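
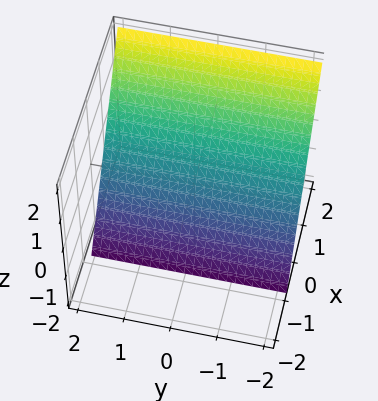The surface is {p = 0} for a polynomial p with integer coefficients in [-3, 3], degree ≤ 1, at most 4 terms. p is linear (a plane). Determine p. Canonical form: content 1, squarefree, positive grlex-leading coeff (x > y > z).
3*x - 2*z - 2

First, the degree is 1 — every cross-section is a straight line — this is a plane.
Then, from the visible intercepts: it misses every integer gridline on the y-axis; it crosses the z-axis at the gridline z = -1.
Finally, together with the visible shape, these determine p as stated.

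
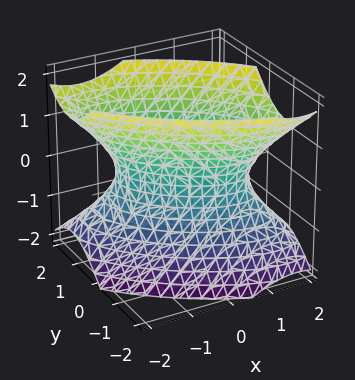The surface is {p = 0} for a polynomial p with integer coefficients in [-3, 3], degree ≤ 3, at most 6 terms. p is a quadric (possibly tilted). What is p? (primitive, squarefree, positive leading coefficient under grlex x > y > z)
2*x^2 + 3*x*y + 3*y^2 - 2*z^2 - 2

(a) Degree: no degree-1 surface has this shape, so deg p = 2.
(b) Reading off the gridlines: no z-intercept at any integer in the box; among the integer gridlines, it crosses the x-axis at x ∈ {-1, 1}.
(c) These observations pin down the coefficients.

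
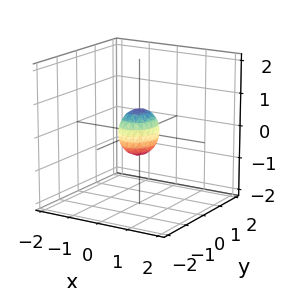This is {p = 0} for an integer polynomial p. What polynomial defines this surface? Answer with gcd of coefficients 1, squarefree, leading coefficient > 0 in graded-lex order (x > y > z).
3*x^2 + 2*y^2 + 2*z^2 - 1

First, the degree is 2 — bounded and convex; a quadric.
Next, symmetries: it's symmetric under y → −y, forcing even powers of y; mirror symmetry x ↦ −x ⇒ only even powers of x; it's symmetric under z → −z, forcing even powers of z.
Finally, assembling these constraints gives the stated polynomial.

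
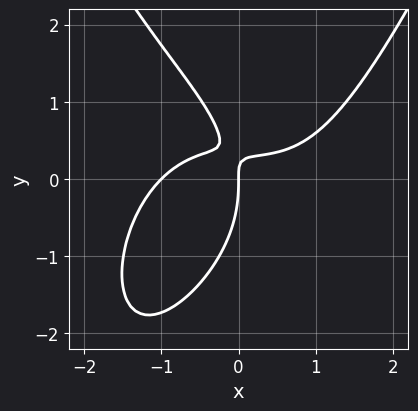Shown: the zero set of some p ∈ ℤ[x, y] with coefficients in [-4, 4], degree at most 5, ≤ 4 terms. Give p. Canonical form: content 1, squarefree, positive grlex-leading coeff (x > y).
1. The degree is 4 — no degree-3 curve has this shape.
2. Checking where it meets the axes: the x-axis gridline crossings are at x ∈ {-1, 0}; one y-axis crossing is at y = 0.
3. Putting this together gives p.

x^4 - y^3 - 3*x*y + x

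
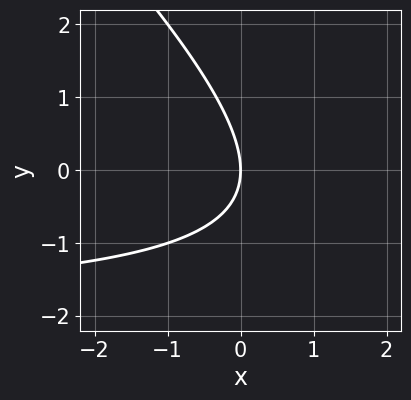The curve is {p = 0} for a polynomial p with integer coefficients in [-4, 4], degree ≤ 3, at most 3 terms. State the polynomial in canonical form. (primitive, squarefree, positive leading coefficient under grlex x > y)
First, degree: no degree-1 curve has this shape, so deg p = 2.
Next, against the integer gridlines: it meets the y-axis at y = 0 (among the integer gridlines); it meets the x-axis at x = 0 (among the integer gridlines).
Finally, matching integer coefficients to the picture gives p.

x*y + y^2 + 2*x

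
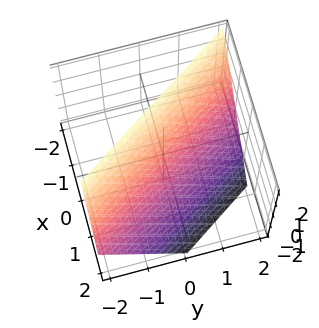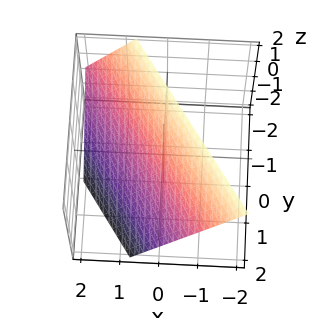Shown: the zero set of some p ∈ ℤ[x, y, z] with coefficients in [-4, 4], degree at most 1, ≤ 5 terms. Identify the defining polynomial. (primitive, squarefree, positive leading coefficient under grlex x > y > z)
3*x + 2*y + 2*z - 2

The degree is 1 — every cross-section is a straight line — this is a plane.
Against the integer gridlines: it crosses the z-axis at the gridline z = 1; one y-axis crossing is at y = 1.
Fitting integer coefficients to these (and the overall shape) gives p.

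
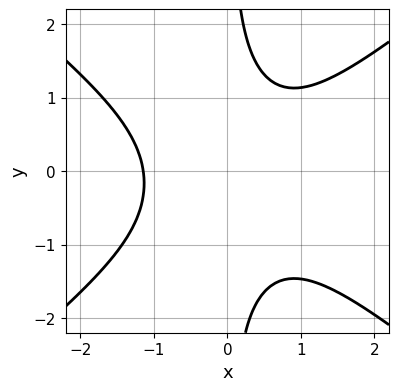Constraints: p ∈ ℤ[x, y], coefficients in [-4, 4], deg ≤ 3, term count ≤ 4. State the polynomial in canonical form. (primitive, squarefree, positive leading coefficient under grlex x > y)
2*x^3 - 3*x*y^2 - x*y + 3

First, the degree is 3 — no degree-2 curve has this shape.
Then, from the axis intercepts and sections: the curve avoids every integer y-axis point in the box.
Finally, matching integer coefficients to the picture gives p.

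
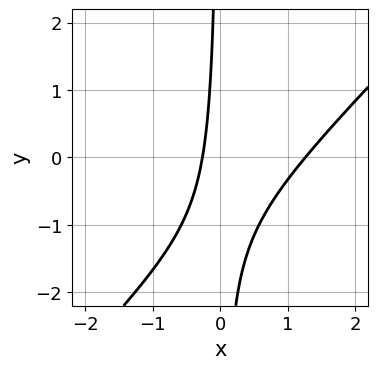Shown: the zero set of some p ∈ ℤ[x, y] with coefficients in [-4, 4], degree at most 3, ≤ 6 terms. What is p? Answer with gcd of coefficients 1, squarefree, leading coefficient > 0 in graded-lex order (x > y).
3*x^2 - 3*x*y - 3*x - 1

(a) deg p = 2.
(b) Checking where it meets the axes: no y-intercept at any integer in the box.
(c) Solving for integer coefficients yields p as stated.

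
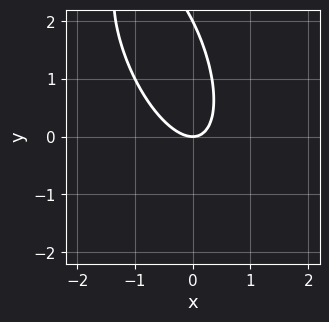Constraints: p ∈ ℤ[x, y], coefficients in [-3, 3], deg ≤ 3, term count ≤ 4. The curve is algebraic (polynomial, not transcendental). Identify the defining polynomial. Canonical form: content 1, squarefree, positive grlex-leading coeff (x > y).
3*x^2 + 2*x*y + y^2 - 2*y

First, deg p = 2.
Next, observable constraints: it crosses the x-axis at the gridline x = 0; among the integer gridlines, it crosses the y-axis at y ∈ {0, 2}.
Finally, assembling these constraints gives the stated polynomial.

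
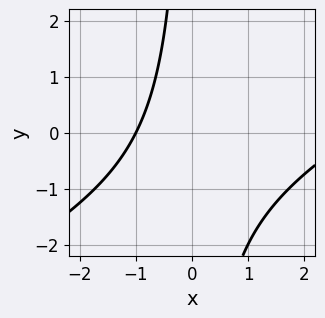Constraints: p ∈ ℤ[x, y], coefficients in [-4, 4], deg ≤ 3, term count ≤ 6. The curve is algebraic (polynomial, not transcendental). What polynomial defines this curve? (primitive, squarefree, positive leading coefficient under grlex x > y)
x^2 - 2*x*y - 2*x - 3

(a) Degree: no degree-1 curve has this shape, so deg p = 2.
(b) Reading off the gridlines: it meets the x-axis at x = -1 (among the integer gridlines); no y-intercept at any integer in the box.
(c) Matching integer coefficients to the picture gives p.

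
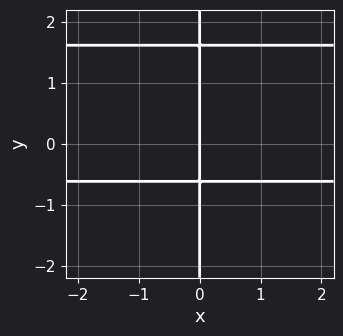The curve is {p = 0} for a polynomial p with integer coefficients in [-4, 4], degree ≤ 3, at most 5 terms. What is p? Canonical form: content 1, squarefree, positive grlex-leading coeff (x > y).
First, degree: the shape is more complex than any degree-2 curve, so deg p = 3.
Next, checking where it meets the axes: every point of the y-axis in the box is on the curve; it meets the x-axis at x = 0 (among the integer gridlines).
Finally, these observations pin down the coefficients.

x*y^2 - x*y - x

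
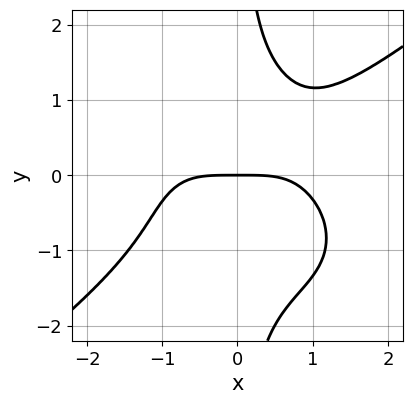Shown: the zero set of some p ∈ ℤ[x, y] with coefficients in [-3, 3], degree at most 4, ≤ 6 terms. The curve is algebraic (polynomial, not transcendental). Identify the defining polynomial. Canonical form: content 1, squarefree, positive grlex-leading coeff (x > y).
x^4 - 2*x*y^3 - x*y^2 + 3*y

First, degree: a generic line meets the curve in up to 4 points, so deg p = 4.
Next, checking where it meets the axes: one y-axis crossing is at y = 0; it meets the x-axis at x = 0 (among the integer gridlines).
Finally, together with the visible shape, these determine p as stated.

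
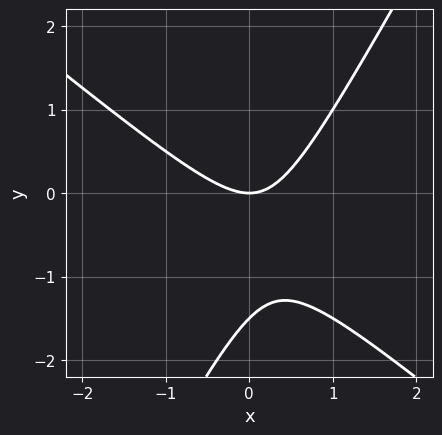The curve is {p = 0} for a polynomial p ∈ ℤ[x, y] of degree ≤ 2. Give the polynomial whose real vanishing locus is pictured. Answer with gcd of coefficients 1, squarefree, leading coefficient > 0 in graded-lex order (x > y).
3*x^2 + 2*x*y - 2*y^2 - 3*y

(a) The degree is 2 — the shape is more complex than any degree-1 curve.
(b) Against the integer gridlines: it crosses the y-axis at the gridline y = 0; one x-axis crossing is at x = 0.
(c) Matching integer coefficients to the picture gives p.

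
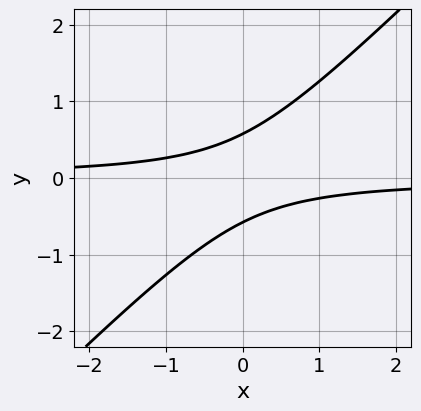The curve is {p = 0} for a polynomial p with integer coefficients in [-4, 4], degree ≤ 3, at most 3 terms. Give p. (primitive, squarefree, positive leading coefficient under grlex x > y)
3*x*y - 3*y^2 + 1

1. deg p = 2.
2. Observable constraints: the curve avoids every integer x-axis point in the box.
3. Fitting integer coefficients to these (and the overall shape) gives p.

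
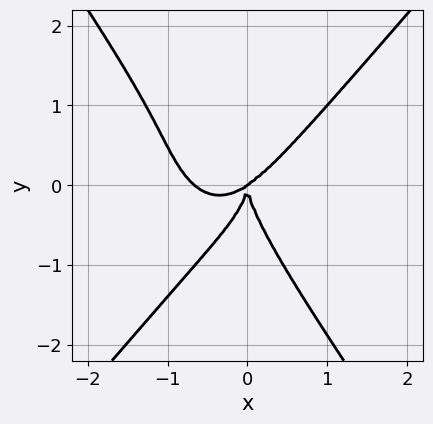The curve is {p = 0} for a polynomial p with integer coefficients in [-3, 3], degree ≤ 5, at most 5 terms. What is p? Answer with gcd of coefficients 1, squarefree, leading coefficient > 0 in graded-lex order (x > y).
deg p = 4. No degree-3 curve has this shape.
From the axis intercepts and sections: it crosses the y-axis at the gridline y = 0; one x-axis crossing is at x = 0.
Putting this together gives p.

3*x^4 - x^3*y - y^4 + 2*x^3 - 3*x^2*y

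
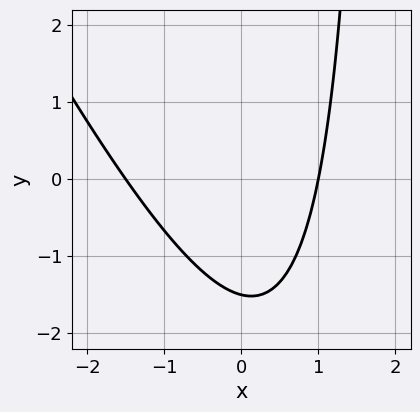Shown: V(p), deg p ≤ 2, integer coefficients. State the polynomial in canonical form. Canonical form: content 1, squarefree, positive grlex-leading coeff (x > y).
2*x^2 + x*y + x - 2*y - 3

deg p = 2.
Reading off the gridlines: it meets the x-axis at x = 1 (among the integer gridlines).
The integer polynomial consistent with all of this is the stated p.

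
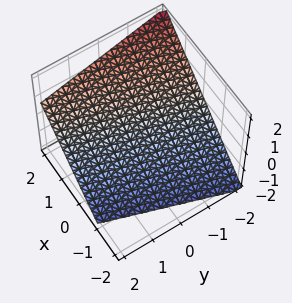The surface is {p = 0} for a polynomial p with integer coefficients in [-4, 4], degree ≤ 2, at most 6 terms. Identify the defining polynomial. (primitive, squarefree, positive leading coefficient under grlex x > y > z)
3*x - y - 3*z - 2

First, degree: every cross-section is a straight line — this is a plane, so deg p = 1.
Next, reading off the gridlines: it crosses the y-axis at the gridline y = -2.
Finally, together with the visible shape, these determine p as stated.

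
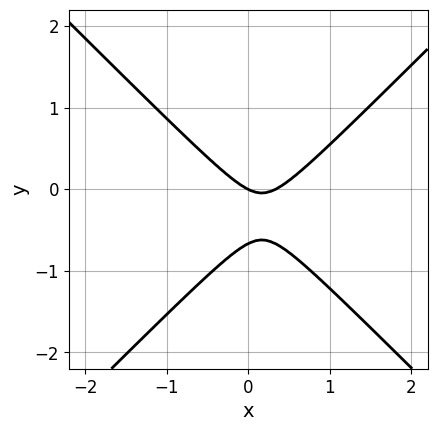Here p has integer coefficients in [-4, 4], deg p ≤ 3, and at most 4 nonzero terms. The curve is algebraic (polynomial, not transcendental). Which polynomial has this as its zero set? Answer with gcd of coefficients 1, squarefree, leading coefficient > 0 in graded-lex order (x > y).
3*x^2 - 3*y^2 - x - 2*y

(a) The degree is 2 — no degree-1 curve has this shape.
(b) Checking where it meets the axes: one x-axis crossing is at x = 0; it crosses the y-axis at the gridline y = 0.
(c) Matching integer coefficients to the picture gives p.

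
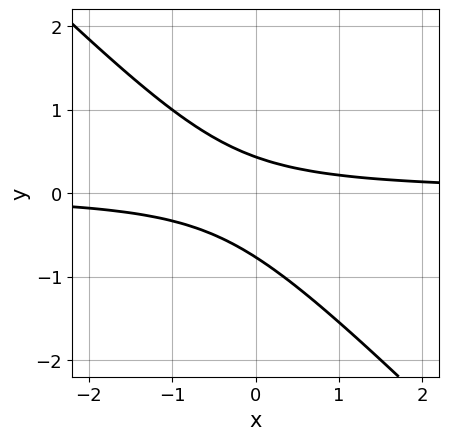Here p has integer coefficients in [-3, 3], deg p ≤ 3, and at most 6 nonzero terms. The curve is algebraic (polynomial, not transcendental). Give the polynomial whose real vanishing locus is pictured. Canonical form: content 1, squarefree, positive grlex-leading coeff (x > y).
(a) The degree is 2 — no degree-1 curve has this shape.
(b) From the visible intercepts: it misses every integer gridline on the x-axis.
(c) These observations pin down the coefficients.

3*x*y + 3*y^2 + y - 1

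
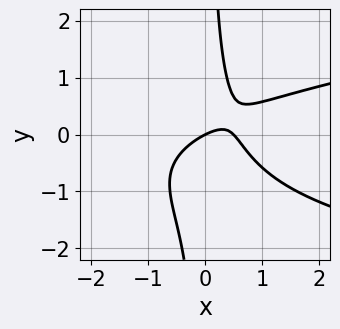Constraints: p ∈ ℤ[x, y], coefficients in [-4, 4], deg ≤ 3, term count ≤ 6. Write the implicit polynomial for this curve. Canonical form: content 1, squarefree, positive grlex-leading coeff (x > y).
3*x*y^2 - 2*x^2 + 2*x*y + x - 2*y

First, the degree is 3 — a generic line meets the curve in up to 3 points.
Next, checking where it meets the axes: it meets the y-axis at y = 0 (among the integer gridlines); one x-axis crossing is at x = 0.
Finally, assembling these constraints gives the stated polynomial.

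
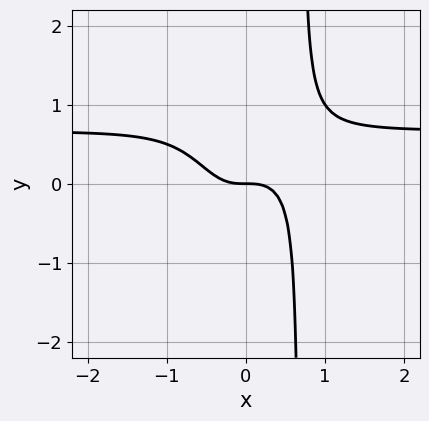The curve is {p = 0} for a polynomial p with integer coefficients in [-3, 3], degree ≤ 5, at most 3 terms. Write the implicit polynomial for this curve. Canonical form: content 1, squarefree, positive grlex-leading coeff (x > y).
(a) Degree: no degree-3 curve has this shape, so deg p = 4.
(b) Observable constraints: it meets the x-axis at x = 0 (among the integer gridlines); it crosses the y-axis at the gridline y = 0.
(c) Solving for integer coefficients yields p as stated.

3*x^3*y - 2*x^3 - y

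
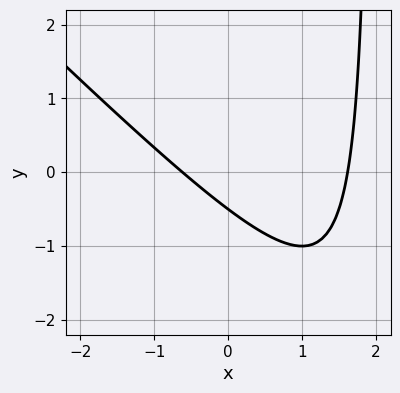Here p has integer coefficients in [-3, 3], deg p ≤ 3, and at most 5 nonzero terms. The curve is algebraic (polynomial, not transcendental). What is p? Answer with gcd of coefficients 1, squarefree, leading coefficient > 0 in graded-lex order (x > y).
x^2 + x*y - x - 2*y - 1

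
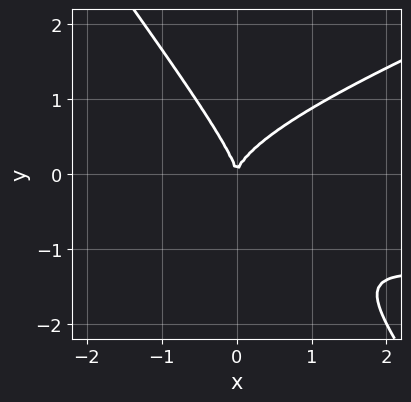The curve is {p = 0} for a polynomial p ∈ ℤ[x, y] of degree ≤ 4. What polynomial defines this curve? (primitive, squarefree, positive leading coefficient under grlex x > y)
First, the degree is 3 — a generic line meets the curve in up to 3 points.
Then, reading off the gridlines: one x-axis crossing is at x = 0; it crosses the y-axis at the gridline y = 0.
Finally, putting this together gives p.

x^2*y - 2*x*y^2 - 2*y^3 + 2*x^2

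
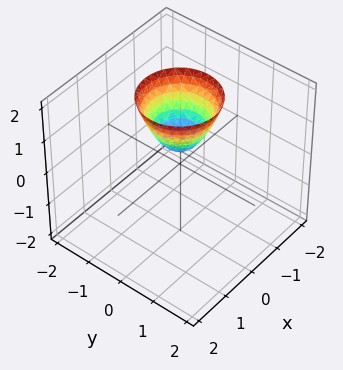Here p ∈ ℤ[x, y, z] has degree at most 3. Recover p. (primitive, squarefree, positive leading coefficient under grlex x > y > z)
1. deg p = 2.
2. Symmetry: every cross-section ⟂ z is a circle, so x, y appear only via x² + y².
3. From the axis intercepts and sections: no y-intercept at any integer in the box; it misses every integer gridline on the x-axis; a circular section at z = 2 has radius exactly 1.
4. The integer polynomial consistent with all of this is the stated p.

3*x^2 + 3*y^2 - 2*z + 1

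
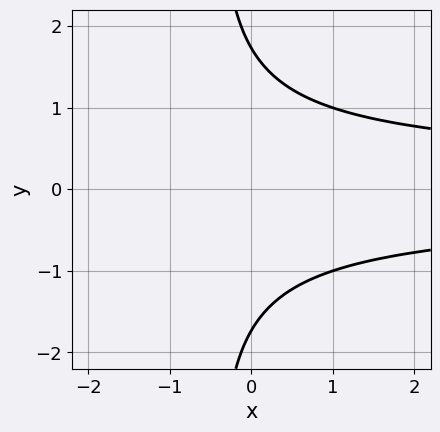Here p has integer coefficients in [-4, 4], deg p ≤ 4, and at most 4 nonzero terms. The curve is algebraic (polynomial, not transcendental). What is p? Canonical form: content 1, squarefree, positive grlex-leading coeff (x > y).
2*x*y^2 + y^2 - 3

(a) deg p = 3. No degree-2 curve has this shape.
(b) Symmetries: it's symmetric under y → −y, forcing even powers of y.
(c) Against the integer gridlines: it misses every integer gridline on the x-axis.
(d) Matching integer coefficients to the picture gives p.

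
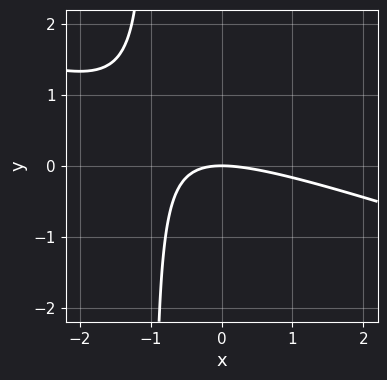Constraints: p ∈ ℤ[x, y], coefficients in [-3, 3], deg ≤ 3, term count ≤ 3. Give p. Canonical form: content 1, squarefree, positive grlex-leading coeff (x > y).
x^2 + 3*x*y + 3*y

1. Degree: a generic line meets the curve in up to 2 points, so deg p = 2.
2. From the axis intercepts and sections: it meets the x-axis at x = 0 (among the integer gridlines); one y-axis crossing is at y = 0.
3. Putting this together gives p.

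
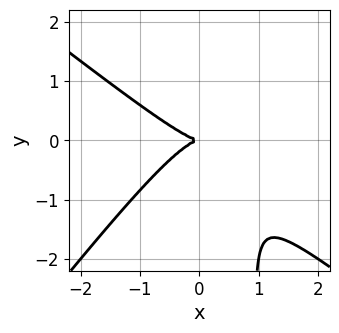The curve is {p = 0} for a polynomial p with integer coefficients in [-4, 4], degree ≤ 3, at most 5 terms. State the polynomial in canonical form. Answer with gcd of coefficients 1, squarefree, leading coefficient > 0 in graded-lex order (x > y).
2*x^3 + x^2*y - 2*x*y^2 + 2*y^2

Degree: no degree-2 curve has this shape, so deg p = 3.
From the axis intercepts and sections: it crosses the y-axis at the gridline y = 0; one x-axis crossing is at x = 0.
Putting this together gives p.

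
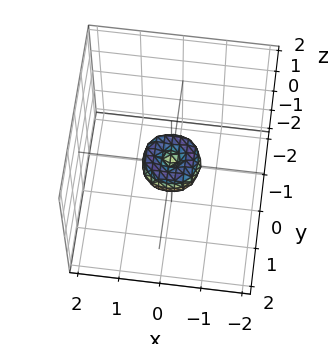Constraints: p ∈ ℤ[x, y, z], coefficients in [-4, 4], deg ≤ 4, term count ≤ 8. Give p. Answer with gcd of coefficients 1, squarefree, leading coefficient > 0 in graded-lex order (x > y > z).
2*x^4 + 4*x^2*y^2 + 2*y^4 - x^2 - y^2 + z^2

(a) Degree: the shape is more complex than any degree-3 surface, so deg p = 4.
(b) Symmetries: the z-axis is an axis of rotation, so x and y enter only as x² + y².
(c) From the axis intercepts and sections: it crosses the y-axis at the gridline y = 0; one x-axis crossing is at x = 0.
(d) The integer polynomial consistent with all of this is the stated p.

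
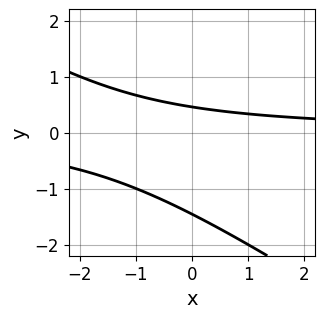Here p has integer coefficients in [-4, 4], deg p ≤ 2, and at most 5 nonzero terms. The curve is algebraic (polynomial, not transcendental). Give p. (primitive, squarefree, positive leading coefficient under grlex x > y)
2*x*y + 3*y^2 + 3*y - 2

1. The degree is 2 — a generic line meets the curve in up to 2 points.
2. Against the integer gridlines: it misses every integer gridline on the x-axis.
3. Solving for integer coefficients yields p as stated.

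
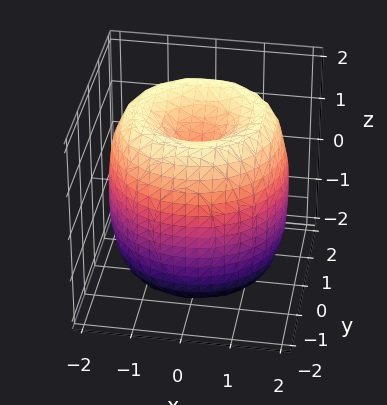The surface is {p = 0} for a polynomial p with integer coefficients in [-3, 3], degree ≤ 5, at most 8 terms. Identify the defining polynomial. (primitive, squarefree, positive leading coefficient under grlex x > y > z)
x^4 + 2*x^2*y^2 + y^4 - 3*x^2 - 3*y^2 + z^2 - 1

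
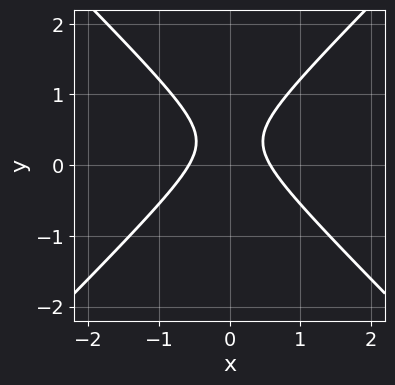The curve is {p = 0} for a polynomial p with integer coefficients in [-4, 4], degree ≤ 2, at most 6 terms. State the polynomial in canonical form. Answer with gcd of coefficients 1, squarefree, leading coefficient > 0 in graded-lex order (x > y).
3*x^2 - 3*y^2 + 2*y - 1

deg p = 2. A generic line meets the curve in up to 2 points.
Symmetries: mirror symmetry x ↦ −x ⇒ only even powers of x.
Observable constraints: no y-intercept at any integer in the box.
Assembling these constraints gives the stated polynomial.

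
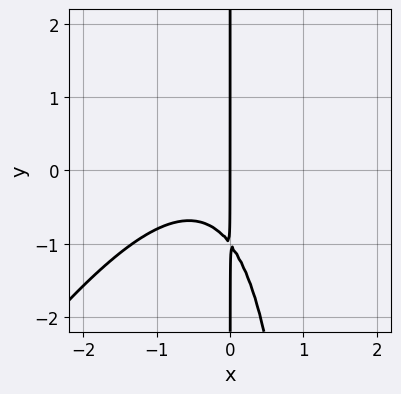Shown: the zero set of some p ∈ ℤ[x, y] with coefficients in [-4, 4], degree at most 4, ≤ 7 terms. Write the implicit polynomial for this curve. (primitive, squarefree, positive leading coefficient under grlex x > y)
3*x^3 - 2*x^2*y + 2*x^2 + 3*x*y + 3*x

Degree: no degree-2 curve has this shape, so deg p = 3.
From the axis intercepts and sections: the visible y-axis segment lies entirely on the curve; it crosses the x-axis at the gridline x = 0.
Assembling these constraints gives the stated polynomial.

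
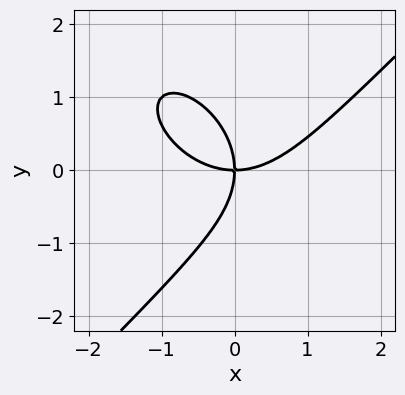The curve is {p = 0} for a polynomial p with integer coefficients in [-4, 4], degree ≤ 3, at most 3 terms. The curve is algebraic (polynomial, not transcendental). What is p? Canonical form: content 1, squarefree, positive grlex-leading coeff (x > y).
(a) Degree: no degree-2 curve has this shape, so deg p = 3.
(b) From the axis intercepts and sections: one y-axis crossing is at y = 0; one x-axis crossing is at x = 0.
(c) Putting this together gives p.

x^3 - y^3 - 2*x*y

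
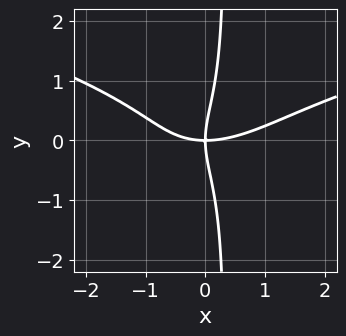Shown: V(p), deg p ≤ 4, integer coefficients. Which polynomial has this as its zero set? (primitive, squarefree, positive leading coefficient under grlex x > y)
1. deg p = 4.
2. Against the integer gridlines: it crosses the x-axis at the gridline x = 0; it crosses the y-axis at the gridline y = 0.
3. Solving for integer coefficients yields p as stated.

3*x*y^3 - x^3 + x^2*y - y^3 + 3*x*y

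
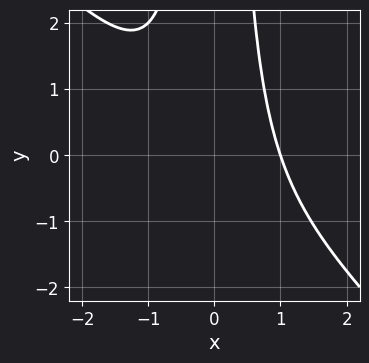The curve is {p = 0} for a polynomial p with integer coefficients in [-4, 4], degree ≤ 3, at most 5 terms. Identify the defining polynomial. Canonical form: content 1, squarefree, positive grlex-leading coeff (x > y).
x^3 + x^2*y - 1

The degree is 3 — the shape is more complex than any degree-2 curve.
Reading off the gridlines: it misses every integer gridline on the y-axis; it crosses the x-axis at the gridline x = 1.
The integer polynomial consistent with all of this is the stated p.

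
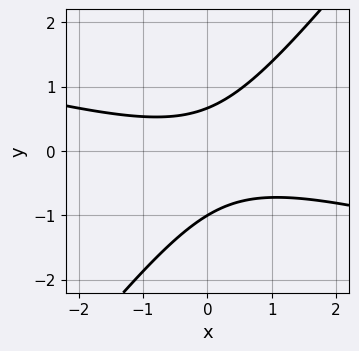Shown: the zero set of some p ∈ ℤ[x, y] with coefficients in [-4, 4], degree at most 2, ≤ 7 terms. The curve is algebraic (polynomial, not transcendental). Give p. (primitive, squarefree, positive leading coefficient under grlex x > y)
x^2 + 3*x*y - 3*y^2 - y + 2

(a) Degree: a generic line meets the curve in up to 2 points, so deg p = 2.
(b) Against the integer gridlines: it meets the y-axis at y = -1 (among the integer gridlines); no x-intercept at any integer in the box.
(c) Together with the visible shape, these determine p as stated.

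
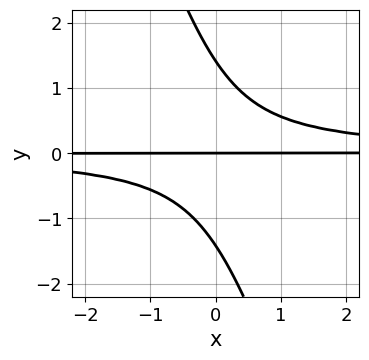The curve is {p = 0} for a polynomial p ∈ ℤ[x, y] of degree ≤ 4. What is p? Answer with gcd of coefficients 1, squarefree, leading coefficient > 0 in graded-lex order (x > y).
3*x*y^2 + y^3 - 2*y

Degree: no degree-2 curve has this shape, so deg p = 3.
Observable constraints: it crosses the y-axis at the gridline y = 0; the visible x-axis segment lies entirely on the curve.
Assembling these constraints gives the stated polynomial.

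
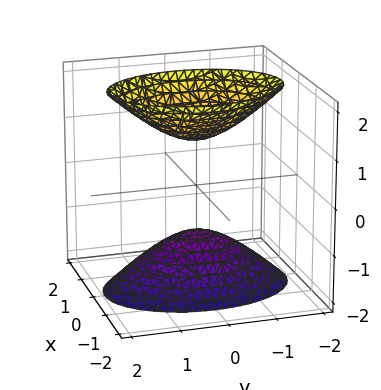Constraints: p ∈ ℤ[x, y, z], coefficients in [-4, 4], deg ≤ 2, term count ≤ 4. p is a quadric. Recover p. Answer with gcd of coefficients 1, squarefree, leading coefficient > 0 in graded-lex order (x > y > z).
(a) I count 2 distinct pieces. Treating them together as one polynomial.
(b) Degree: two sheets facing apart; a quadric, so deg p = 2.
(c) Symmetries: the x ↦ −x reflection is a symmetry, so x appears only in even powers; it's symmetric under z → −z, forcing even powers of z; the y ↦ −y reflection is a symmetry, so y appears only in even powers.
(d) From the visible intercepts: no x-intercept at any integer in the box; the z-axis gridline crossings are at z ∈ {-1, 1}.
(e) Together with the visible shape, these determine p as stated.

2*x^2 + y^2 - z^2 + 1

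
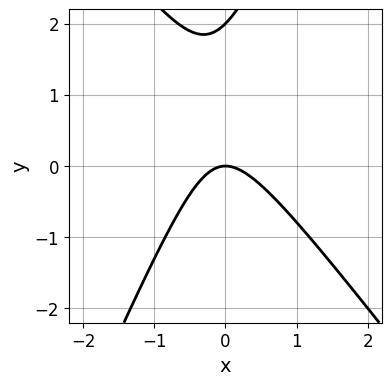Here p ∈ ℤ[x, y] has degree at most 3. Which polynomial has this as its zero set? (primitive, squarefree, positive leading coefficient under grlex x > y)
3*x^2 + x*y - y^2 + 2*y

deg p = 2.
From the visible intercepts: it meets the x-axis at x = 0 (among the integer gridlines); the y-axis gridline crossings are at y ∈ {0, 2}.
These observations pin down the coefficients.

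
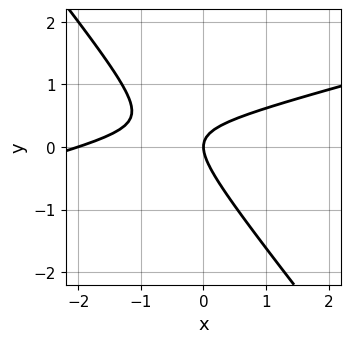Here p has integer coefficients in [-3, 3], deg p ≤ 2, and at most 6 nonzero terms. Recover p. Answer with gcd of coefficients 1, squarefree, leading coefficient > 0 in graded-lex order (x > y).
The degree is 2 — the shape is more complex than any degree-1 curve.
From the axis intercepts and sections: the x-axis gridline crossings are at x ∈ {-2, 0}; one y-axis crossing is at y = 0.
Solving for integer coefficients yields p as stated.

x^2 - 3*x*y - 3*y^2 + 2*x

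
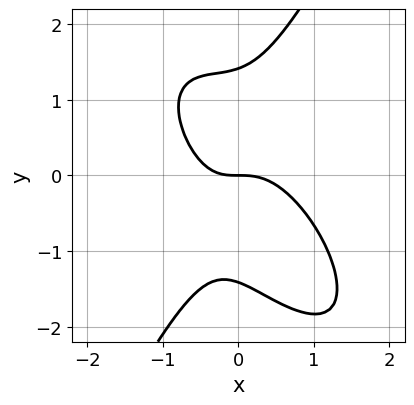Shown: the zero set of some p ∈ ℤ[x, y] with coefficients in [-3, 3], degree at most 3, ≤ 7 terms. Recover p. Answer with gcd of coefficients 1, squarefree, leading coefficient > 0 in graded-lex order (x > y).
3*x^3 + 2*x^2*y - y^3 + x*y + 2*y

First, the degree is 3 — the shape is more complex than any degree-2 curve.
Then, against the integer gridlines: one y-axis crossing is at y = 0; one x-axis crossing is at x = 0.
Finally, assembling these constraints gives the stated polynomial.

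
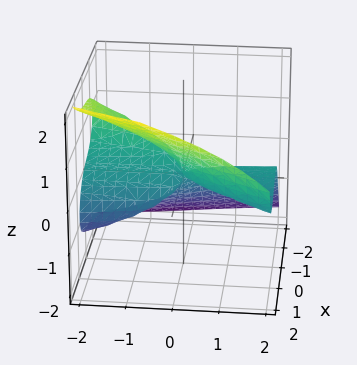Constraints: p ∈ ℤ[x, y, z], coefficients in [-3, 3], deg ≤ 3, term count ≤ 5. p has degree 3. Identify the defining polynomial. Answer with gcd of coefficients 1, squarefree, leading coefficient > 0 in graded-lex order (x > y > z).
2*x^3 - x^2*y - 3*z^3 - x*y - 3*y*z

First, degree: no degree-2 surface has this shape, so deg p = 3.
Then, checking where it meets the axes: every point of the y-axis in the box is on the surface; one x-axis crossing is at x = 0; one z-axis crossing is at z = 0.
Finally, the integer polynomial consistent with all of this is the stated p.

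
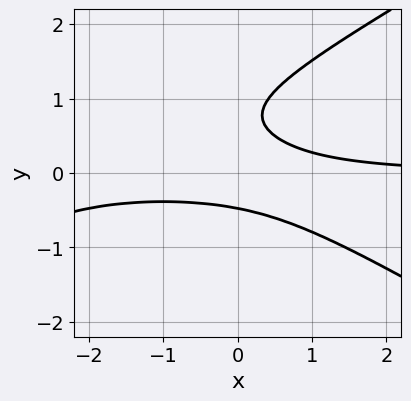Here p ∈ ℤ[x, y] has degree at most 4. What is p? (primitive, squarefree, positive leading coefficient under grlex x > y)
(a) The degree is 3 — a generic line meets the curve in up to 3 points.
(b) Checking where it meets the axes: the curve avoids every integer x-axis point in the box.
(c) Together with the visible shape, these determine p as stated.

x^2*y - 3*y^3 + 2*x*y + 3*y^2 - 1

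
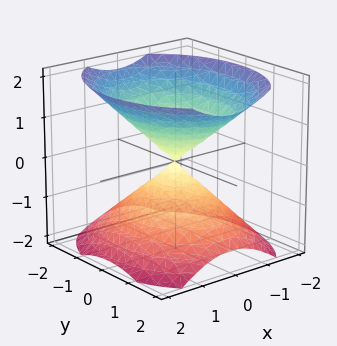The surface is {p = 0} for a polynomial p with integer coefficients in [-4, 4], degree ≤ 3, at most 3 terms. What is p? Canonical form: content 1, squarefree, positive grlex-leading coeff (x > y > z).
3*x^2 + 2*y^2 - 3*z^2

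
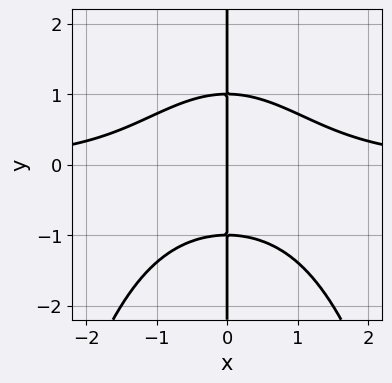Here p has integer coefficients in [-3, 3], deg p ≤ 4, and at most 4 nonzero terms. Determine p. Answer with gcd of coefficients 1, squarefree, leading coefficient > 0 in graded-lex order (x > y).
First, degree: the shape is more complex than any degree-3 curve, so deg p = 4.
Then, checking where it meets the axes: one x-axis crossing is at x = 0; the visible y-axis segment lies entirely on the curve.
Finally, together with the visible shape, these determine p as stated.

2*x^3*y + 3*x*y^2 - 3*x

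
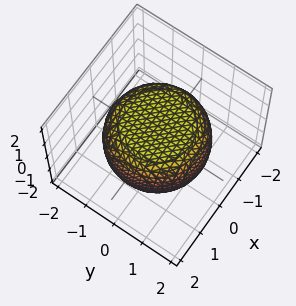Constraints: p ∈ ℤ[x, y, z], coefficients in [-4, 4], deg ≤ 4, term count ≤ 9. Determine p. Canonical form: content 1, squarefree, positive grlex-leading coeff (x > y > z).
x^4 + 2*x^2*y^2 + y^4 - x^2 - y^2 + 3*z^2 - 3

(a) The degree is 4 — the shape is more complex than any degree-3 surface.
(b) Symmetry: the z-axis is an axis of rotation, so x and y enter only as x² + y².
(c) Checking where it meets the axes: a circular section at z = -1 has radius exactly 1; among the integer gridlines, it crosses the z-axis at z ∈ {-1, 1}.
(d) The integer polynomial consistent with all of this is the stated p.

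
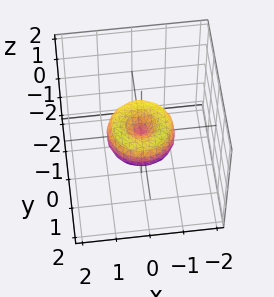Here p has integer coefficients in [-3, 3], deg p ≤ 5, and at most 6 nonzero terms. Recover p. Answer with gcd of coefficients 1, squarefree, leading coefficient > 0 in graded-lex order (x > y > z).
First, degree: no degree-3 surface has this shape, so deg p = 4.
Then, symmetry: every cross-section ⟂ z is a circle, so x, y appear only via x² + y².
Then, from the axis intercepts and sections: among the integer gridlines, it crosses the x-axis at x ∈ {-1, 0, 1}; one z-axis crossing is at z = 0; a circular section at z = 0 has radius exactly 1; the y-axis gridline crossings are at y ∈ {-1, 0, 1}.
Finally, solving for integer coefficients yields p as stated.

x^4 + 2*x^2*y^2 + y^4 - x^2 - y^2 + z^2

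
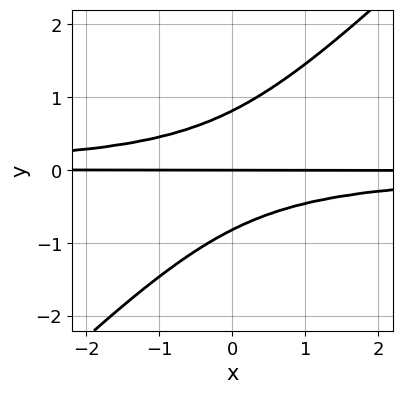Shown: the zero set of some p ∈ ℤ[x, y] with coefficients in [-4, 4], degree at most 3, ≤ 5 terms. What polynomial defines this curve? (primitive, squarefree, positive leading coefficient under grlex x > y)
(a) The degree is 3 — the shape is more complex than any degree-2 curve.
(b) Checking where it meets the axes: every point of the x-axis in the box is on the curve; it meets the y-axis at y = 0 (among the integer gridlines).
(c) The integer polynomial consistent with all of this is the stated p.

3*x*y^2 - 3*y^3 + 2*y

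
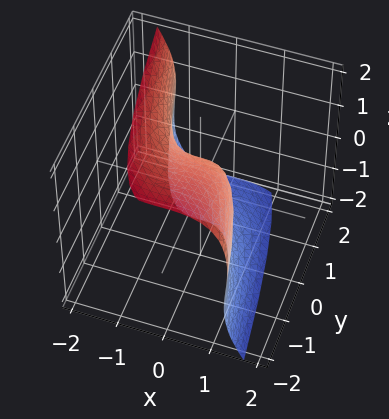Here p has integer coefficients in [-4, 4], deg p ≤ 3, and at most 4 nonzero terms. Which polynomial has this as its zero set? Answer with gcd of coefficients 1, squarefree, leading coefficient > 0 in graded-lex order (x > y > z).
First, the degree is 3 — no degree-2 surface has this shape.
Next, observable constraints: the z-axis gridline crossings are at z ∈ {-1, 0, 1}; one y-axis crossing is at y = 0.
Finally, assembling these constraints gives the stated polynomial.

3*x^3 + z^3 + 3*y - z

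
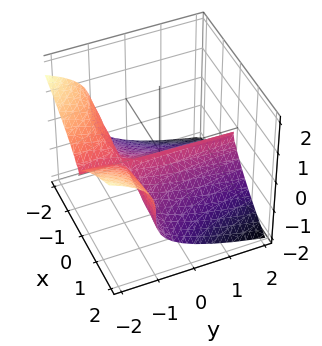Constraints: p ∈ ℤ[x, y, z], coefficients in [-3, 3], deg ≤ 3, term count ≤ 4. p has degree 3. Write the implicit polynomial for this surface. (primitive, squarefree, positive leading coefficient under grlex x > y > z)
deg p = 3.
Against the integer gridlines: it meets the x-axis at x = 0 (among the integer gridlines); it crosses the z-axis at the gridline z = 0; the visible y-axis segment lies entirely on the surface.
Fitting integer coefficients to these (and the overall shape) gives p.

2*x^2*y + 3*z^3 + 2*x^2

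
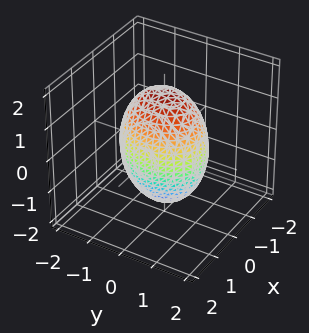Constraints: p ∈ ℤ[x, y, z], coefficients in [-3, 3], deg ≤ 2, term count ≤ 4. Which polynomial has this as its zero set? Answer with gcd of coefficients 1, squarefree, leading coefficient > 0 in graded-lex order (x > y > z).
1. deg p = 2. Bounded and convex; a quadric.
2. Symmetries: the z ↦ −z reflection is a symmetry, so z appears only in even powers; it's symmetric under y → −y, forcing even powers of y; mirror symmetry x ↦ −x ⇒ only even powers of x.
3. Checking where it meets the axes: among the integer gridlines, it crosses the x-axis at x ∈ {-1, 1}.
4. Fitting integer coefficients to these (and the overall shape) gives p.

3*x^2 + 2*y^2 + z^2 - 3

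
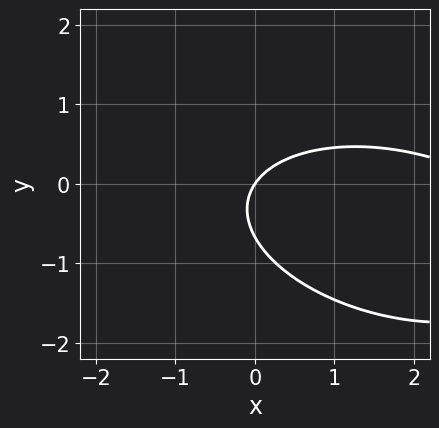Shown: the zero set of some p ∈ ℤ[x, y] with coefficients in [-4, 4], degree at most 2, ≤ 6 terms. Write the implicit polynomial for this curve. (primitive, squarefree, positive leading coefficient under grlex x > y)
First, deg p = 2.
Next, from the axis intercepts and sections: it meets the y-axis at y = 0 (among the integer gridlines); one x-axis crossing is at x = 0.
Finally, these observations pin down the coefficients.

x^2 + x*y + 3*y^2 - 3*x + 2*y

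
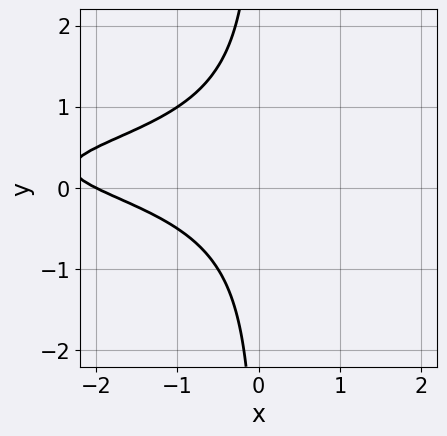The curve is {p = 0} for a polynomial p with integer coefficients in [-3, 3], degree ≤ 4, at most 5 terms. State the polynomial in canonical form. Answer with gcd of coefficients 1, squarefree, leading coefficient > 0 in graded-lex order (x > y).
2*x*y^2 - x*y + x + 2

(a) Degree: the shape is more complex than any degree-2 curve, so deg p = 3.
(b) Against the integer gridlines: one x-axis crossing is at x = -2; it misses every integer gridline on the y-axis.
(c) Solving for integer coefficients yields p as stated.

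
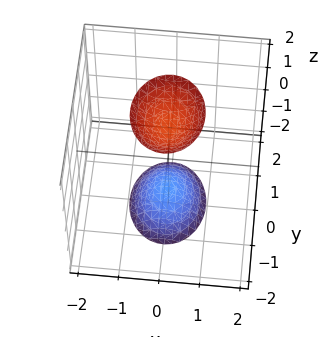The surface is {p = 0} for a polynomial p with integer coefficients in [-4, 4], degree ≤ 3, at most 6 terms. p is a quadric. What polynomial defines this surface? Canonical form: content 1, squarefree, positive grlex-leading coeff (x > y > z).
The picture has 2 separate pieces. They look like related sheets of one shape, so recover p as a whole.
deg p = 2. Two sheets facing apart; a quadric.
Symmetries: the x ↦ −x reflection is a symmetry, so x appears only in even powers; the z ↦ −z reflection is a symmetry, so z appears only in even powers; the y ↦ −y reflection is a symmetry, so y appears only in even powers.
From the axis intercepts and sections: no y-intercept at any integer in the box; the surface avoids every integer x-axis point in the box.
Assembling these constraints gives the stated polynomial.

3*x^2 + 2*y^2 - z^2 + 2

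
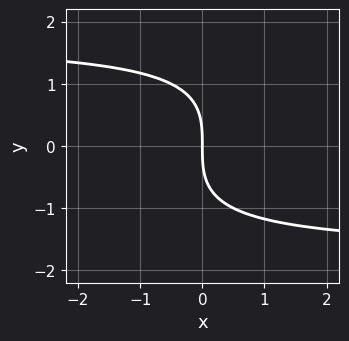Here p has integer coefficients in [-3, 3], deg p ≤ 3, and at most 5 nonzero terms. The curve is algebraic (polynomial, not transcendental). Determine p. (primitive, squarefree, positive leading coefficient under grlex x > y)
1. Degree: no degree-2 curve has this shape, so deg p = 3.
2. Reading off the gridlines: one x-axis crossing is at x = 0; it meets the y-axis at y = 0 (among the integer gridlines).
3. Solving for integer coefficients yields p as stated.

x*y^2 - y^3 - 3*x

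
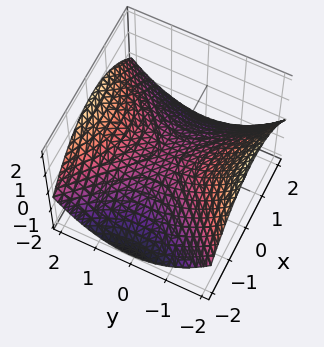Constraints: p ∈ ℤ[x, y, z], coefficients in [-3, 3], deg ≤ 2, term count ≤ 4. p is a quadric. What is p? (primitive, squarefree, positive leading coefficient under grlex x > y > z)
x^2 - y^2 + 3*z

(a) deg p = 2. A hyperbolic paraboloid; a quadric.
(b) Symmetries: the x ↦ −x reflection is a symmetry, so x appears only in even powers; mirror symmetry y ↦ −y ⇒ only even powers of y.
(c) From the visible intercepts: one z-axis crossing is at z = 0; it meets the y-axis at y = 0 (among the integer gridlines).
(d) The integer polynomial consistent with all of this is the stated p.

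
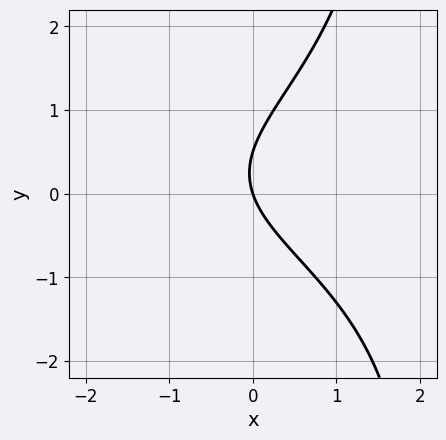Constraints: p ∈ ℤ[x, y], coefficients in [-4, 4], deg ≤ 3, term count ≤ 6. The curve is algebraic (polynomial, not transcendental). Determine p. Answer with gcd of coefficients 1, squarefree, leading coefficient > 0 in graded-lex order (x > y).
1. deg p = 3.
2. Reading off the gridlines: it crosses the x-axis at the gridline x = 0; it crosses the y-axis at the gridline y = 0.
3. Fitting integer coefficients to these (and the overall shape) gives p.

x*y^2 - 2*y^2 + 3*x + y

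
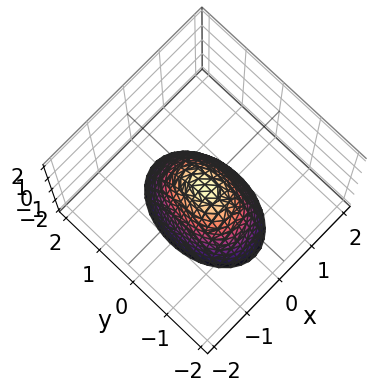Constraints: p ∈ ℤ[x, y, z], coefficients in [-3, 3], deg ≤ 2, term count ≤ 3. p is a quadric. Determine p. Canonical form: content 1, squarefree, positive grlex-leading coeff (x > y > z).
1. Degree: a single bowl opening along one axis; a quadric, so deg p = 2.
2. Symmetries: it's symmetric under x → −x, forcing even powers of x; the y ↦ −y reflection is a symmetry, so y appears only in even powers.
3. Checking where it meets the axes: one x-axis crossing is at x = 0; one z-axis crossing is at z = 0; it crosses the y-axis at the gridline y = 0.
4. Assembling these constraints gives the stated polynomial.

2*x^2 + y^2 + z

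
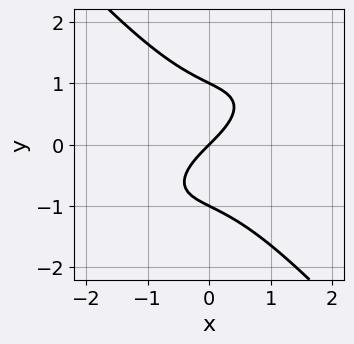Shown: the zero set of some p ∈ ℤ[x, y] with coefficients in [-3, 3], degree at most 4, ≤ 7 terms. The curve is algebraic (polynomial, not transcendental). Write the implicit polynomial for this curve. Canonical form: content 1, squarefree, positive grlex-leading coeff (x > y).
2*x^3 - 2*x^2*y + 3*y^3 + 3*x - 3*y

(a) deg p = 3.
(b) Observable constraints: one x-axis crossing is at x = 0; the y-axis gridline crossings are at y ∈ {-1, 0, 1}.
(c) Solving for integer coefficients yields p as stated.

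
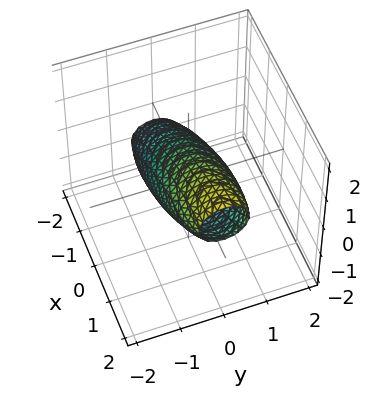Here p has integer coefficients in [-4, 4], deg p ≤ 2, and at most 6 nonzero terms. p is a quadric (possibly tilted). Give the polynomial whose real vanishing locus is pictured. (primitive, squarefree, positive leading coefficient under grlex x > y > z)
x^2 - 3*x*z + 3*y^2 + 3*z^2 - 2

(a) Degree: no degree-1 surface has this shape, so deg p = 2.
(b) Matching integer coefficients to the picture gives p.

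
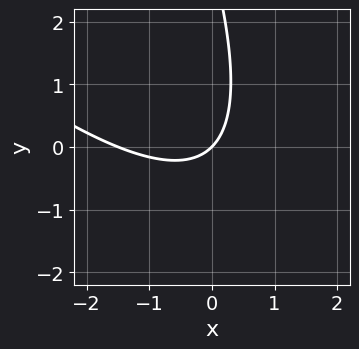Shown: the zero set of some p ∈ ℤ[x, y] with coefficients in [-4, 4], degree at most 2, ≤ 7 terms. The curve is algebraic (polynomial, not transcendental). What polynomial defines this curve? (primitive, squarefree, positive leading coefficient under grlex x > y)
2*x^2 + 3*x*y + y^2 + 3*x - 3*y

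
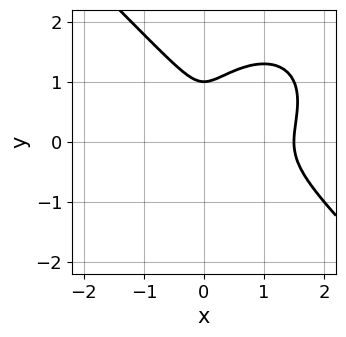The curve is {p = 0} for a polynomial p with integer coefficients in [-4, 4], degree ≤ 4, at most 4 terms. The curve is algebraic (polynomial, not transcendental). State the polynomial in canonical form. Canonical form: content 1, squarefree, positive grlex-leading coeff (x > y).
(a) deg p = 3. A generic line meets the curve in up to 3 points.
(b) From the axis intercepts and sections: it meets the y-axis at y = 1 (among the integer gridlines).
(c) Putting this together gives p.

2*x^3 + 2*y^3 - 3*x^2 - 2*y^2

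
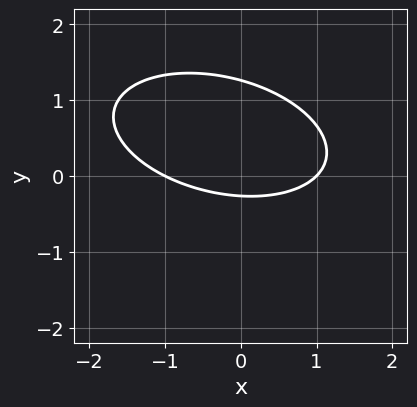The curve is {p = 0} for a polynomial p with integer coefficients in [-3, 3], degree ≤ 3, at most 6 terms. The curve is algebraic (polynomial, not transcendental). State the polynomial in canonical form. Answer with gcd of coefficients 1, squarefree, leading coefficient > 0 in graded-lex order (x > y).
deg p = 2.
From the visible intercepts: among the integer gridlines, it crosses the x-axis at x ∈ {-1, 1}.
Fitting integer coefficients to these (and the overall shape) gives p.

x^2 + x*y + 3*y^2 - 3*y - 1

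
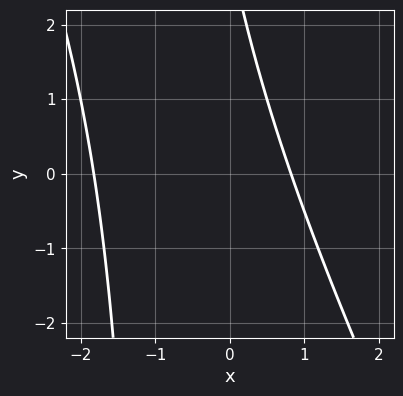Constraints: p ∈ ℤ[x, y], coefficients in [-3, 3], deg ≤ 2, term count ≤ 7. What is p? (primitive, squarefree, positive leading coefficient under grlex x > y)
2*x^2 + x*y + 2*x + y - 3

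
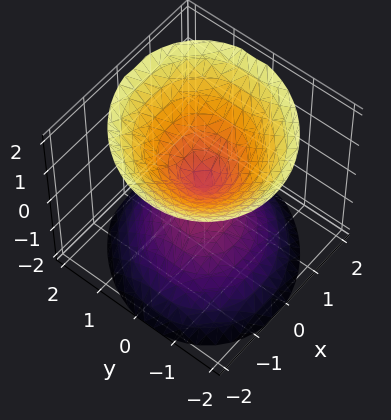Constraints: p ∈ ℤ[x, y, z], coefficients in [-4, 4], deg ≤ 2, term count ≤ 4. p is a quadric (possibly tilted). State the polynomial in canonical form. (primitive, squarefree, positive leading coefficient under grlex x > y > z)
3*x^2 - x*y + 3*y^2 - 3*z^2

First, the picture has 2 separate pieces.
Then, the degree is 2 — no degree-1 surface has this shape.
Next, observable constraints: one x-axis crossing is at x = 0; it meets the z-axis at z = 0 (among the integer gridlines); it crosses the y-axis at the gridline y = 0.
Finally, together with the visible shape, these determine p as stated.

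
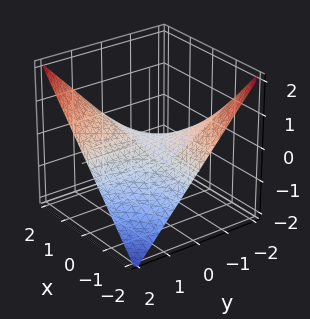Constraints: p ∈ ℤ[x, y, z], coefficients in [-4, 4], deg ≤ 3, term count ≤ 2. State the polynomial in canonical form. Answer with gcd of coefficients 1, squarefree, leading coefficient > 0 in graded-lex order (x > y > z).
1. deg p = 2.
2. From the axis intercepts and sections: it crosses the z-axis at the gridline z = 0; every point of the y-axis in the box is on the surface; every point of the x-axis in the box is on the surface.
3. Together with the visible shape, these determine p as stated.

x*y - 2*z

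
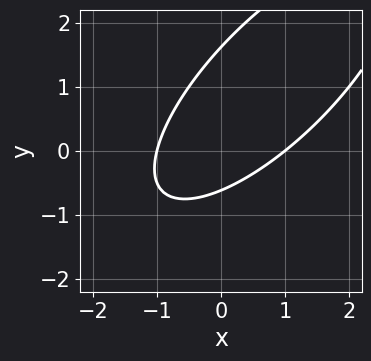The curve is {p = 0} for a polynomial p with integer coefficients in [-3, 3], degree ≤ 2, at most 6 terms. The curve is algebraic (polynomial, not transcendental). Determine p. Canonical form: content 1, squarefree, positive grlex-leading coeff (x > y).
The degree is 2 — no degree-1 curve has this shape.
Observable constraints: the x-axis gridline crossings are at x ∈ {-1, 1}.
Assembling these constraints gives the stated polynomial.

2*x^2 - 3*x*y + 2*y^2 - 2*y - 2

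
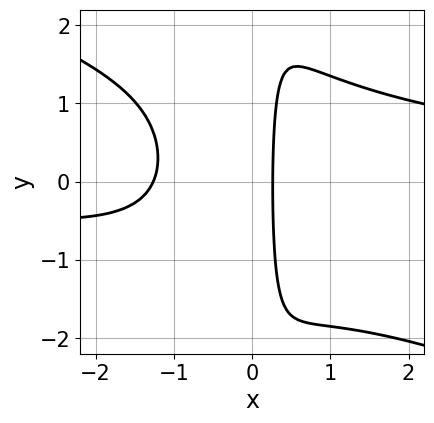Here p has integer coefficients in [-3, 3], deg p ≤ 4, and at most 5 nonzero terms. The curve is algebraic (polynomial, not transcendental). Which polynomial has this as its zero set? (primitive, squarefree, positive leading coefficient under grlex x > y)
1. deg p = 4. The shape is more complex than any degree-3 curve.
2. From the axis intercepts and sections: the curve avoids every integer y-axis point in the box.
3. Together with the visible shape, these determine p as stated.

x^3*y + 2*x^2*y^2 - 3*x^2 - 3*x + 1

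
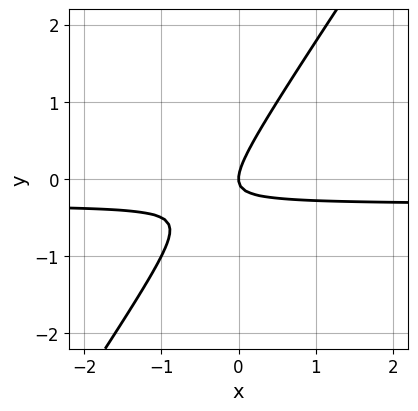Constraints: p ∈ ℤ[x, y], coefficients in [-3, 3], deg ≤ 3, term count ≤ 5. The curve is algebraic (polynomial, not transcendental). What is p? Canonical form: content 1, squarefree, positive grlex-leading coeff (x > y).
3*x*y - 2*y^2 + x

(a) Degree: no degree-1 curve has this shape, so deg p = 2.
(b) Reading off the gridlines: it crosses the y-axis at the gridline y = 0; one x-axis crossing is at x = 0.
(c) These observations pin down the coefficients.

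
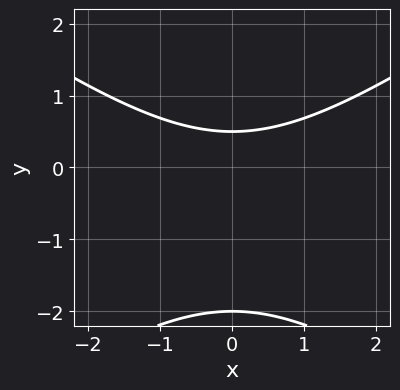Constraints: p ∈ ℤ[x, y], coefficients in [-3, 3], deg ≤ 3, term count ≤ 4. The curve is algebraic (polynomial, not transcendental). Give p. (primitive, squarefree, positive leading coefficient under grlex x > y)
x^2 - 2*y^2 - 3*y + 2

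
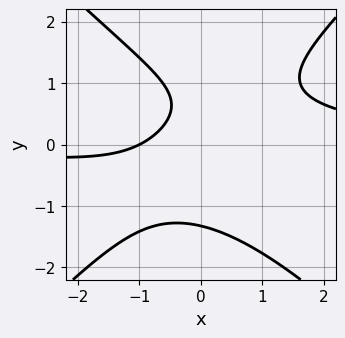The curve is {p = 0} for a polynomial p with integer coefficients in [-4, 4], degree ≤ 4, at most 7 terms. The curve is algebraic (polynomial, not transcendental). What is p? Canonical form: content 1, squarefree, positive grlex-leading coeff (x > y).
1. deg p = 3. No degree-2 curve has this shape.
2. Reading off the gridlines: it meets the x-axis at x = -1 (among the integer gridlines).
3. Matching integer coefficients to the picture gives p.

x^2*y - y^3 - x + y - 1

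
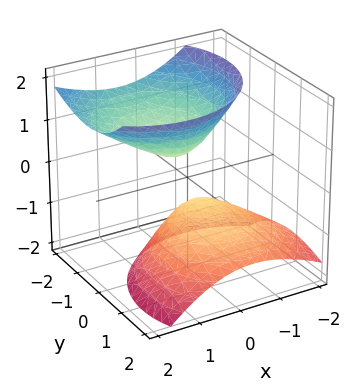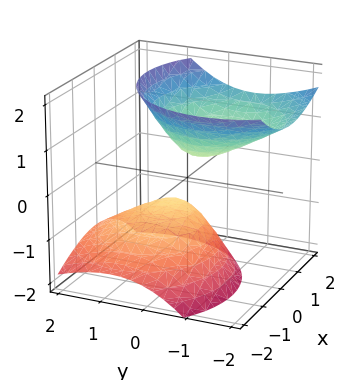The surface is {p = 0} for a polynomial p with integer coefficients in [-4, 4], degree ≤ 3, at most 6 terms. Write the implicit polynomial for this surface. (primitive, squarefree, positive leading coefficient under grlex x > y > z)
3*x^2 - 2*x*z + 3*y^2 + 3*y*z - 3*z^2 + 1

First, I count 2 distinct pieces. They look like related sheets of one shape, so recover p as a whole.
Then, the degree is 2 — no degree-1 surface has this shape.
Then, from the visible intercepts: the surface avoids every integer x-axis point in the box; it misses every integer gridline on the y-axis.
Finally, together with the visible shape, these determine p as stated.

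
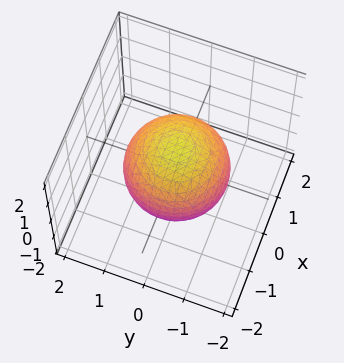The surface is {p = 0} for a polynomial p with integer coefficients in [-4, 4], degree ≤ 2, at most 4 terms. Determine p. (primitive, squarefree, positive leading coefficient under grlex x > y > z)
2*x^2 + 2*y^2 + 2*z^2 - 3

1. The degree is 2 — bounded and convex; a quadric.
2. Symmetries: mirror symmetry z ↦ −z ⇒ only even powers of z; rotational symmetry about the z-axis ⇒ p depends on x, y only through x² + y².
3. From the axis intercepts and sections: a circular section at z = 0 has radius between 1 and 2.
4. These observations pin down the coefficients.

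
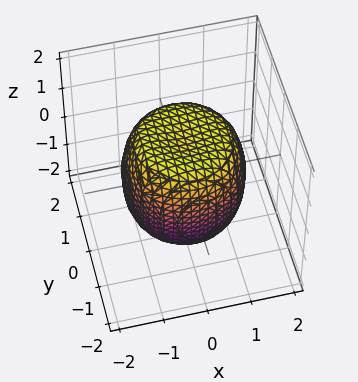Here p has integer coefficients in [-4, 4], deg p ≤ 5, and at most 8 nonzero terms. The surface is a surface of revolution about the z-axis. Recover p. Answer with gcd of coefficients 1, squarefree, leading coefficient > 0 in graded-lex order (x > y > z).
2*x^4 + 4*x^2*y^2 + 2*y^4 - 2*x^2 - 2*y^2 + 2*z^2 - 3

(a) deg p = 4. A generic line meets the surface in up to 4 points.
(b) Symmetries: rotational symmetry about the z-axis ⇒ p depends on x, y only through x² + y².
(c) Observable constraints: a circular section at z = 1 has radius between 1 and 2.
(d) Putting this together gives p.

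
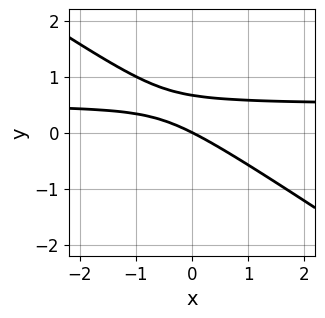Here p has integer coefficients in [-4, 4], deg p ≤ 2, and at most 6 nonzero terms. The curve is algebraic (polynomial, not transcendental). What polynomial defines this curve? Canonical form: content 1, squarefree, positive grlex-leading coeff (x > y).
2*x*y + 3*y^2 - x - 2*y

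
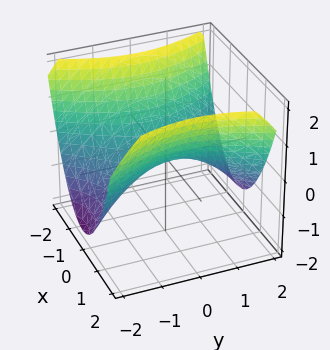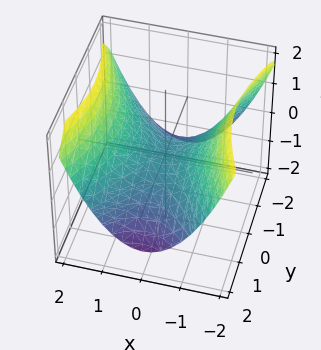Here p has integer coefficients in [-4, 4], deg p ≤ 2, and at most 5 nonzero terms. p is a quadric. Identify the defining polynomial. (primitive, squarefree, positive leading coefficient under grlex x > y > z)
1. deg p = 2. A hyperbolic paraboloid; a quadric.
2. Symmetries: mirror symmetry x ↦ −x ⇒ only even powers of x; the y ↦ −y reflection is a symmetry, so y appears only in even powers.
3. Observable constraints: it crosses the z-axis at the gridline z = 0; one y-axis crossing is at y = 0.
4. Matching integer coefficients to the picture gives p.

2*x^2 - y^2 - 3*z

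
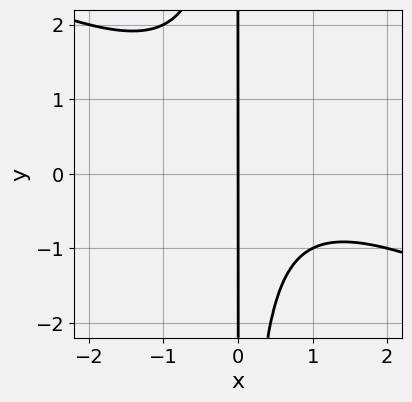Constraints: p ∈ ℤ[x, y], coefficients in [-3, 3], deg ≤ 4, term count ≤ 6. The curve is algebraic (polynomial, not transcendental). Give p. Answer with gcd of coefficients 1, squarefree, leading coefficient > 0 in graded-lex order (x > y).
x^3 + 2*x^2*y - x^2 + 2*x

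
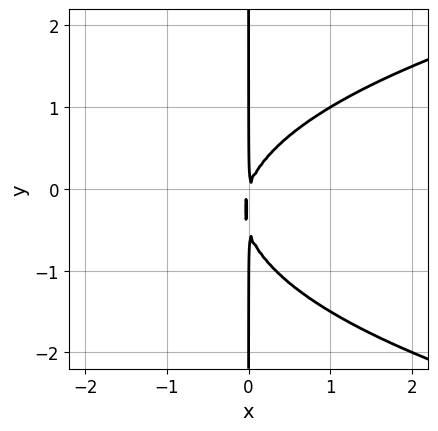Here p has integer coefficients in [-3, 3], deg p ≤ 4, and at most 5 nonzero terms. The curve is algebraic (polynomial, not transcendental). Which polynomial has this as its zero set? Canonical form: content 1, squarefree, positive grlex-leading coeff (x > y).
deg p = 3. No degree-2 curve has this shape.
Observable constraints: every point of the y-axis in the box is on the curve.
Assembling these constraints gives the stated polynomial.

2*x*y^2 - 3*x^2 + x*y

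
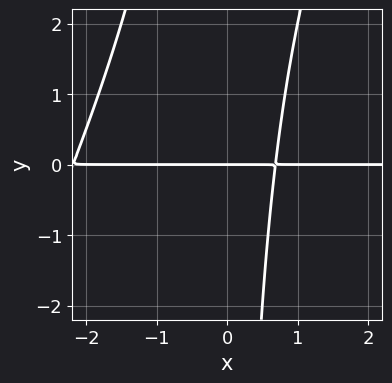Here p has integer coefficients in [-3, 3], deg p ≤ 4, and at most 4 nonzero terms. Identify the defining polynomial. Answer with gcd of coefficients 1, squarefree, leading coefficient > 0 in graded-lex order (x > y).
2*x^2*y - x*y^2 + 3*x*y - 3*y

First, degree: the shape is more complex than any degree-2 curve, so deg p = 3.
Next, observable constraints: one y-axis crossing is at y = 0; the visible x-axis segment lies entirely on the curve.
Finally, solving for integer coefficients yields p as stated.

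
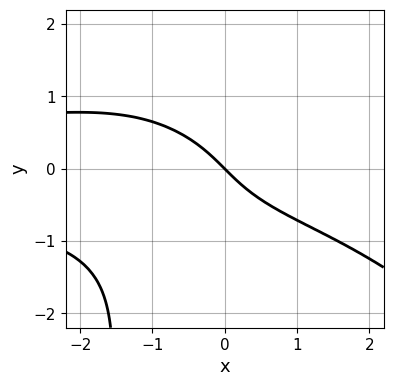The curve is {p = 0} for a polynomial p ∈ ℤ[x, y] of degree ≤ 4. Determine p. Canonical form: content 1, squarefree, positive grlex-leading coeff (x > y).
x^2*y^2 + x*y^3 + 2*y^3 + 2*x + 2*y

1. deg p = 4. A generic line meets the curve in up to 4 points.
2. From the axis intercepts and sections: one y-axis crossing is at y = 0; it crosses the x-axis at the gridline x = 0.
3. Fitting integer coefficients to these (and the overall shape) gives p.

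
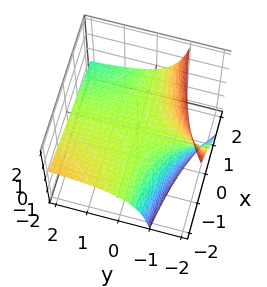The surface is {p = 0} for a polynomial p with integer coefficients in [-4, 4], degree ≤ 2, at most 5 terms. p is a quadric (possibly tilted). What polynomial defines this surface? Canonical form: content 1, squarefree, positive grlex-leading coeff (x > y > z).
(a) deg p = 2.
(b) Observable constraints: the visible x-axis segment lies entirely on the surface; the visible y-axis segment lies entirely on the surface; it meets the z-axis at z = 0 (among the integer gridlines).
(c) Fitting integer coefficients to these (and the overall shape) gives p.

x*y + 2*y*z + 3*z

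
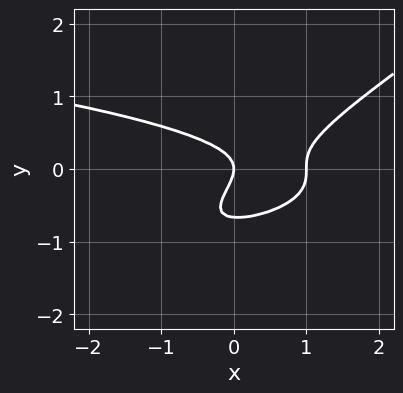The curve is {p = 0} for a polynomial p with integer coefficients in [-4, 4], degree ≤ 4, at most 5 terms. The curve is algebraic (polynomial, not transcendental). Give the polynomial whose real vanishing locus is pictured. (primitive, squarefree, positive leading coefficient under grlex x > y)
2*x*y^2 - 3*y^3 + x^2 - 2*y^2 - x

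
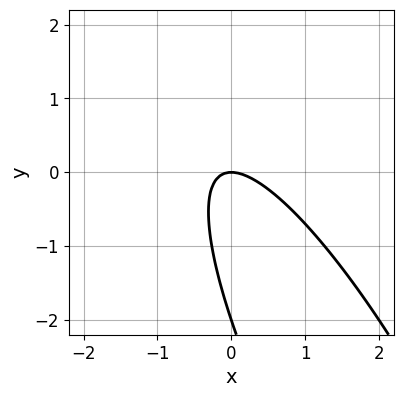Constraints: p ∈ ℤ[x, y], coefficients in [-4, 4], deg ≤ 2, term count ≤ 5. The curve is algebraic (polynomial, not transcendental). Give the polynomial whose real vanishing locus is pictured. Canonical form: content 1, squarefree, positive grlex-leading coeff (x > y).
3*x^2 + 3*x*y + y^2 + 2*y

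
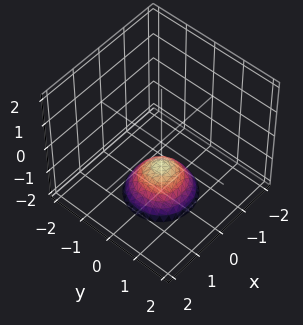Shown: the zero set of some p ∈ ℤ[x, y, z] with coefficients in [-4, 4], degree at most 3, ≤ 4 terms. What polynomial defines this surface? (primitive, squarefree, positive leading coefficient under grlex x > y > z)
First, deg p = 2.
Next, by symmetry, every cross-section ⟂ z is a circle, so x, y appear only via x² + y².
Then, against the integer gridlines: one z-axis crossing is at z = -1; a circular section at z = -2 has radius exactly 1; it misses every integer gridline on the y-axis.
Finally, putting this together gives p.

x^2 + y^2 + z + 1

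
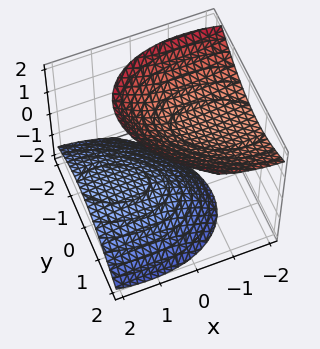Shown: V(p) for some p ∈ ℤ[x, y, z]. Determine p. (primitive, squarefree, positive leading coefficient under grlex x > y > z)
The picture has 2 separate pieces. Treating them together as one polynomial.
deg p = 2. The shape is more complex than any degree-1 surface.
From the visible intercepts: the surface avoids every integer y-axis point in the box; it misses every integer gridline on the x-axis.
Fitting integer coefficients to these (and the overall shape) gives p.

x^2 + x*y + 2*x*z + 2*y^2 - 2*z^2 + 3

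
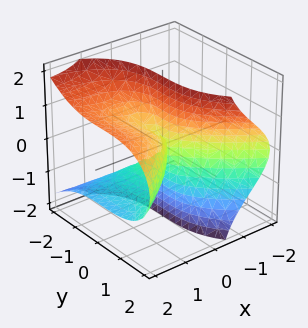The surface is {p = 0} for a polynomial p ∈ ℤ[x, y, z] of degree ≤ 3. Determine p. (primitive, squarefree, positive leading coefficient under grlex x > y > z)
3*x*z^2 + y^3 - 2*x^2

(a) Degree: a generic line meets the surface in up to 3 points, so deg p = 3.
(b) Reading off the gridlines: the visible z-axis segment lies entirely on the surface; it crosses the y-axis at the gridline y = 0.
(c) Together with the visible shape, these determine p as stated.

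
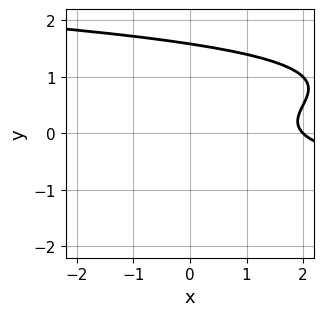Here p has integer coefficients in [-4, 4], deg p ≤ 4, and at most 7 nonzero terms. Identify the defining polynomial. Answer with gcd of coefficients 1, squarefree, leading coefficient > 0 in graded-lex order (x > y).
First, degree: the shape is more complex than any degree-2 curve, so deg p = 3.
Then, from the visible intercepts: it meets the x-axis at x = 2 (among the integer gridlines).
Finally, assembling these constraints gives the stated polynomial.

2*y^3 - 3*y^2 + x + y - 2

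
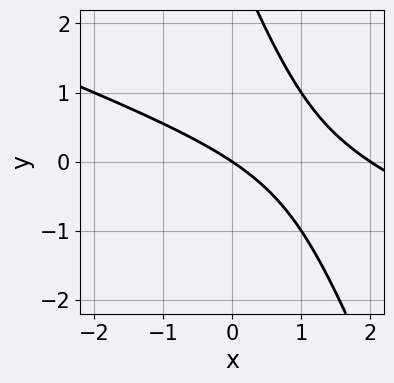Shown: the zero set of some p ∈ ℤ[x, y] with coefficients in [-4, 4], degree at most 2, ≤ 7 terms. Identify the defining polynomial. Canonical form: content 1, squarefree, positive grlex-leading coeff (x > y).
(a) deg p = 2. The shape is more complex than any degree-1 curve.
(b) Reading off the gridlines: it meets the y-axis at y = 0 (among the integer gridlines); the x-axis gridline crossings are at x ∈ {0, 2}.
(c) Assembling these constraints gives the stated polynomial.

x^2 + 3*x*y + y^2 - 2*x - 3*y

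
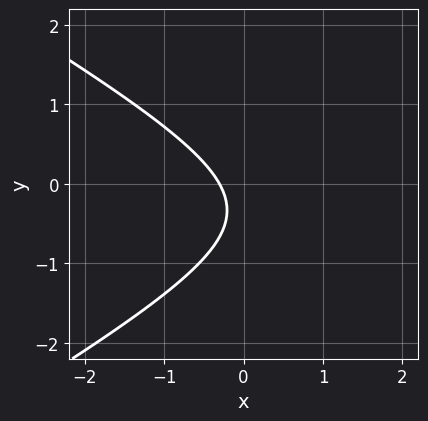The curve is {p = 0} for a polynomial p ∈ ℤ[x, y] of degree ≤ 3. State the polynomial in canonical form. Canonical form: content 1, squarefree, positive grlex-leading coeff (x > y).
x^2 - 3*y^2 - 3*x - 2*y - 1

deg p = 2. No degree-1 curve has this shape.
Checking where it meets the axes: no y-intercept at any integer in the box.
Matching integer coefficients to the picture gives p.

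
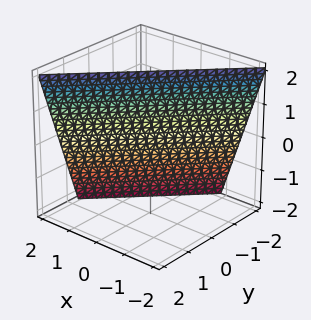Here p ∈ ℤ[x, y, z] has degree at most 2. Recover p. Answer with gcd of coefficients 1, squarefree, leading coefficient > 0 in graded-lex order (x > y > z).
3*x - 3*y + z - 2

The degree is 1 — the surface is flat (a plane).
Against the integer gridlines: one z-axis crossing is at z = 2.
Assembling these constraints gives the stated polynomial.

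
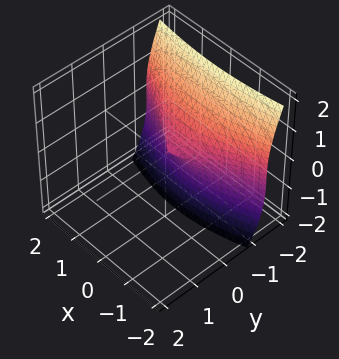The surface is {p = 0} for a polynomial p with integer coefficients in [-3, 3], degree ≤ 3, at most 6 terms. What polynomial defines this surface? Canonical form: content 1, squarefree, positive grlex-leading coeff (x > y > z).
2*y^3 + 2*y*z^2 + z^3 + x^2 + 3*z^2

1. Degree: the shape is more complex than any degree-2 surface, so deg p = 3.
2. Against the integer gridlines: it crosses the z-axis at the gridline z = 0; one y-axis crossing is at y = 0.
3. Together with the visible shape, these determine p as stated.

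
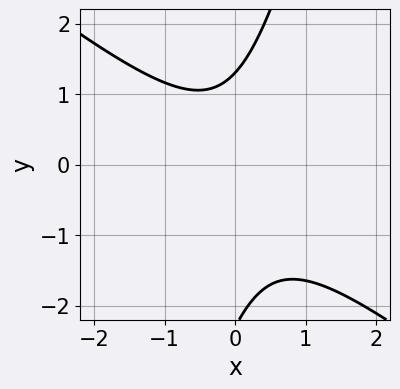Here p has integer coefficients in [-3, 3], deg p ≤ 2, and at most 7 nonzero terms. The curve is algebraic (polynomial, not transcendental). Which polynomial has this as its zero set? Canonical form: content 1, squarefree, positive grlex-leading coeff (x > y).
3*x^2 + 3*x*y - y^2 - y + 3

1. The degree is 2 — a generic line meets the curve in up to 2 points.
2. Against the integer gridlines: the curve avoids every integer x-axis point in the box.
3. Assembling these constraints gives the stated polynomial.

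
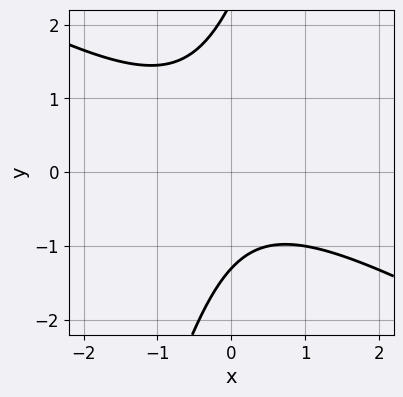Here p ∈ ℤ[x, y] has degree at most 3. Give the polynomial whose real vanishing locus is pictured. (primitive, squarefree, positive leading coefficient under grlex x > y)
2*x^2 + 3*x*y - y^2 + y + 3

deg p = 2. A generic line meets the curve in up to 2 points.
Observable constraints: it misses every integer gridline on the x-axis.
Matching integer coefficients to the picture gives p.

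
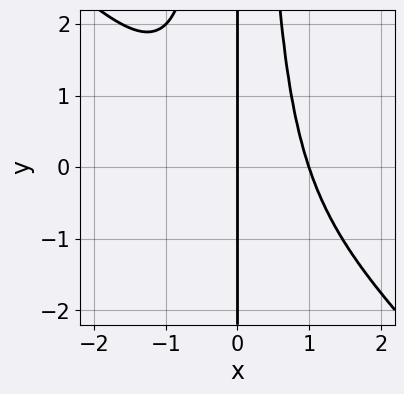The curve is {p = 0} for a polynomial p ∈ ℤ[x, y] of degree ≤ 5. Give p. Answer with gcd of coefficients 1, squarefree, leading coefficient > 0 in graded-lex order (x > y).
First, deg p = 4. No degree-3 curve has this shape.
Next, from the visible intercepts: among the integer gridlines, it crosses the x-axis at x ∈ {0, 1}; the visible y-axis segment lies entirely on the curve.
Finally, together with the visible shape, these determine p as stated.

x^4 + x^3*y - x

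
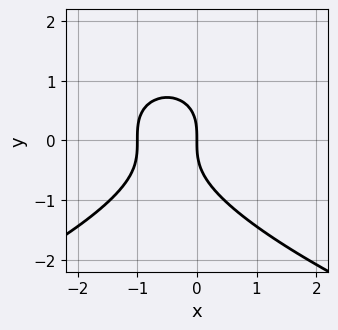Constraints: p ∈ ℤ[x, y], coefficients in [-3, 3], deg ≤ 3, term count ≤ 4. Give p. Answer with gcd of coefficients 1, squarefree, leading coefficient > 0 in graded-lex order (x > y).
2*y^3 + 3*x^2 + 3*x

1. deg p = 3. A generic line meets the curve in up to 3 points.
2. From the axis intercepts and sections: it meets the y-axis at y = 0 (among the integer gridlines); among the integer gridlines, it crosses the x-axis at x ∈ {-1, 0}.
3. Solving for integer coefficients yields p as stated.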